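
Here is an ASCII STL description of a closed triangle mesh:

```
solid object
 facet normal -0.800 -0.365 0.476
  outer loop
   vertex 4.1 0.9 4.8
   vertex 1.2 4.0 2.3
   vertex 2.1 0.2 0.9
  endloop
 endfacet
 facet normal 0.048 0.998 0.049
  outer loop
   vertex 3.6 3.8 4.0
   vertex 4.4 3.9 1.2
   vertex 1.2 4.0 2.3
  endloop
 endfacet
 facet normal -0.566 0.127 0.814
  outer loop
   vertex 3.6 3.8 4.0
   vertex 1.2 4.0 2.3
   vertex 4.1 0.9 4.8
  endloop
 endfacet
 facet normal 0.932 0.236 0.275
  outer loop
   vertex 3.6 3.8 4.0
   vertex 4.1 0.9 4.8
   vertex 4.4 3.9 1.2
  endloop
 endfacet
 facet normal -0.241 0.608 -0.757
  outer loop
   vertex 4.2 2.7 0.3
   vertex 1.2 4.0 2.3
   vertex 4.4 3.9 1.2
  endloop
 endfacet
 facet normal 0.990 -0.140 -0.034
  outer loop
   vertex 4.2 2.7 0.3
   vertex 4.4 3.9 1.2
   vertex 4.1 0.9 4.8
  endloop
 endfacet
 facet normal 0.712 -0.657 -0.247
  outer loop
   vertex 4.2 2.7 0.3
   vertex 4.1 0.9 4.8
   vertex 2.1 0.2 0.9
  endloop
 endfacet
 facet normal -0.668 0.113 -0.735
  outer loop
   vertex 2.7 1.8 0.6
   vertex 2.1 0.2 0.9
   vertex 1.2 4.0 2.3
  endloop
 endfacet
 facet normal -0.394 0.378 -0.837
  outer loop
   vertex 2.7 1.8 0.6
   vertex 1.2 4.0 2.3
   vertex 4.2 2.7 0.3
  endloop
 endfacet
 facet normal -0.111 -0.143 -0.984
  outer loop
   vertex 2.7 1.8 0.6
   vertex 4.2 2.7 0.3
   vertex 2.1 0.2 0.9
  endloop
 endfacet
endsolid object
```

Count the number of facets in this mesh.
10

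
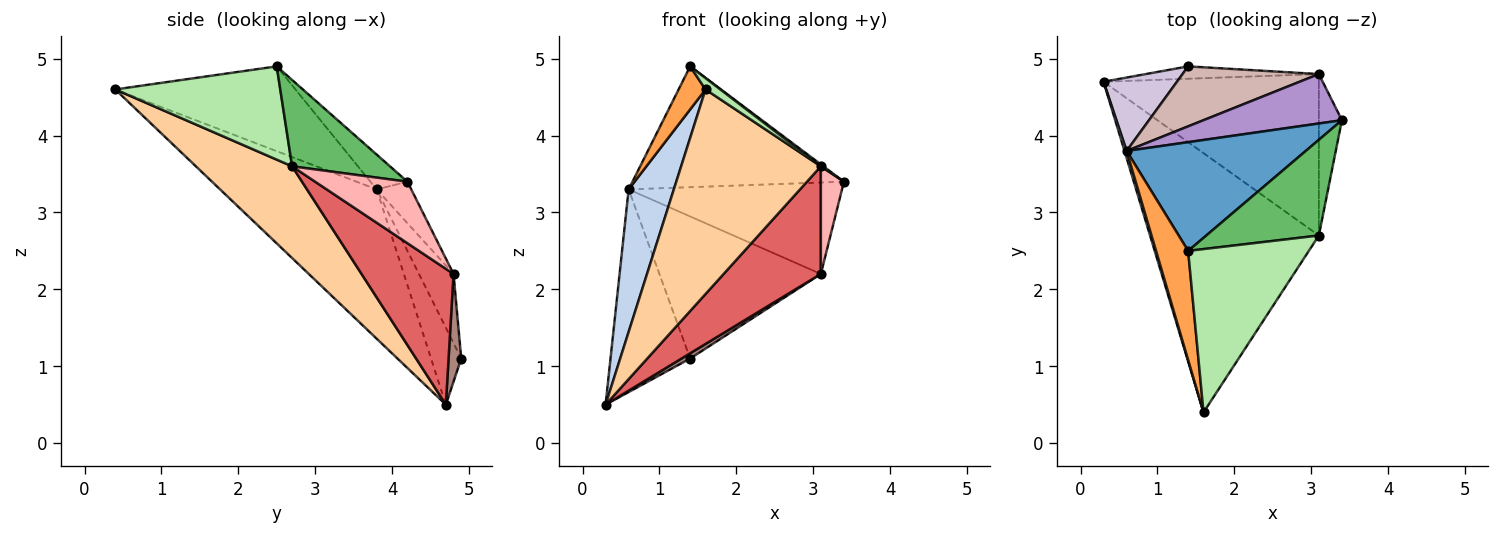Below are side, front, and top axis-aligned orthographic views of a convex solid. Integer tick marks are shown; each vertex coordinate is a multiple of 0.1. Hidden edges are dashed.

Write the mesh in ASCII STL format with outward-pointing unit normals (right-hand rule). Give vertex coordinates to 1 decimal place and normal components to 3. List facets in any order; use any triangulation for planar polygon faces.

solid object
 facet normal -0.129 0.737 0.663
  outer loop
   vertex 0.6 3.8 3.3
   vertex 1.4 2.5 4.9
   vertex 3.4 4.2 3.4
  endloop
 endfacet
 facet normal -0.961 -0.277 0.014
  outer loop
   vertex 0.6 3.8 3.3
   vertex 0.3 4.7 0.5
   vertex 1.6 0.4 4.6
  endloop
 endfacet
 facet normal -0.926 -0.138 0.351
  outer loop
   vertex 0.6 3.8 3.3
   vertex 1.6 0.4 4.6
   vertex 1.4 2.5 4.9
  endloop
 endfacet
 facet normal 0.392 -0.570 -0.722
  outer loop
   vertex 3.1 2.7 3.6
   vertex 1.6 0.4 4.6
   vertex 0.3 4.7 0.5
  endloop
 endfacet
 facet normal 0.609 -0.016 0.793
  outer loop
   vertex 3.1 2.7 3.6
   vertex 3.4 4.2 3.4
   vertex 1.4 2.5 4.9
  endloop
 endfacet
 facet normal 0.611 -0.055 0.790
  outer loop
   vertex 3.1 2.7 3.6
   vertex 1.4 2.5 4.9
   vertex 1.6 0.4 4.6
  endloop
 endfacet
 facet normal 0.465 -0.491 -0.737
  outer loop
   vertex 3.1 4.8 2.2
   vertex 3.1 2.7 3.6
   vertex 0.3 4.7 0.5
  endloop
 endfacet
 facet normal 0.912 -0.228 -0.342
  outer loop
   vertex 3.1 4.8 2.2
   vertex 3.4 4.2 3.4
   vertex 3.1 2.7 3.6
  endloop
 endfacet
 facet normal -0.141 0.871 0.471
  outer loop
   vertex 3.1 4.8 2.2
   vertex 0.6 3.8 3.3
   vertex 3.4 4.2 3.4
  endloop
 endfacet
 facet normal -0.336 0.886 0.321
  outer loop
   vertex 1.4 4.9 1.1
   vertex 0.3 4.7 0.5
   vertex 0.6 3.8 3.3
  endloop
 endfacet
 facet normal 0.497 -0.337 -0.799
  outer loop
   vertex 1.4 4.9 1.1
   vertex 3.1 4.8 2.2
   vertex 0.3 4.7 0.5
  endloop
 endfacet
 facet normal -0.194 0.904 0.381
  outer loop
   vertex 1.4 4.9 1.1
   vertex 0.6 3.8 3.3
   vertex 3.1 4.8 2.2
  endloop
 endfacet
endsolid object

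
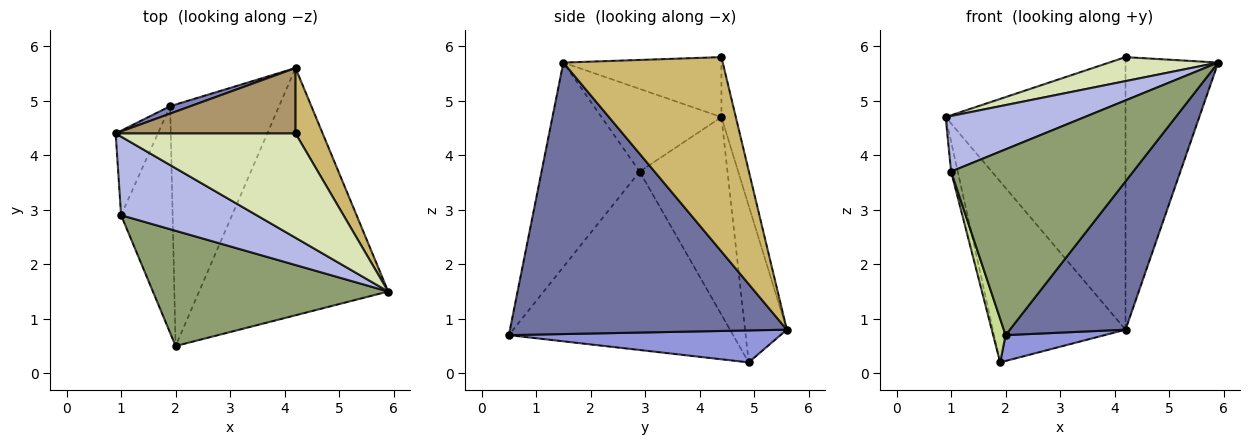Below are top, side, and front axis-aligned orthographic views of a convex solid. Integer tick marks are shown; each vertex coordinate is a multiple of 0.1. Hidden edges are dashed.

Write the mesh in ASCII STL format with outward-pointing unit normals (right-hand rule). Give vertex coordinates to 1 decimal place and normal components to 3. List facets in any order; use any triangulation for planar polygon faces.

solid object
 facet normal 0.776 -0.324 -0.541
  outer loop
   vertex 4.2 5.6 0.8
   vertex 5.9 1.5 5.7
   vertex 2.0 0.5 0.7
  endloop
 endfacet
 facet normal -0.300 0.953 0.039
  outer loop
   vertex 1.9 4.9 0.2
   vertex 0.9 4.4 4.7
   vertex 4.2 5.6 0.8
  endloop
 endfacet
 facet normal 0.280 -0.102 -0.955
  outer loop
   vertex 1.9 4.9 0.2
   vertex 4.2 5.6 0.8
   vertex 2.0 0.5 0.7
  endloop
 endfacet
 facet normal -0.446 -0.517 0.731
  outer loop
   vertex 1.0 2.9 3.7
   vertex 5.9 1.5 5.7
   vertex 0.9 4.4 4.7
  endloop
 endfacet
 facet normal -0.416 -0.773 0.479
  outer loop
   vertex 1.0 2.9 3.7
   vertex 2.0 0.5 0.7
   vertex 5.9 1.5 5.7
  endloop
 endfacet
 facet normal -0.975 0.074 -0.208
  outer loop
   vertex 1.0 2.9 3.7
   vertex 0.9 4.4 4.7
   vertex 1.9 4.9 0.2
  endloop
 endfacet
 facet normal -0.959 -0.053 -0.277
  outer loop
   vertex 1.0 2.9 3.7
   vertex 1.9 4.9 0.2
   vertex 2.0 0.5 0.7
  endloop
 endfacet
 facet normal -0.309 -0.213 0.927
  outer loop
   vertex 4.2 4.4 5.8
   vertex 0.9 4.4 4.7
   vertex 5.9 1.5 5.7
  endloop
 endfacet
 facet normal -0.078 0.969 0.233
  outer loop
   vertex 4.2 4.4 5.8
   vertex 4.2 5.6 0.8
   vertex 0.9 4.4 4.7
  endloop
 endfacet
 facet normal 0.858 0.499 0.120
  outer loop
   vertex 4.2 4.4 5.8
   vertex 5.9 1.5 5.7
   vertex 4.2 5.6 0.8
  endloop
 endfacet
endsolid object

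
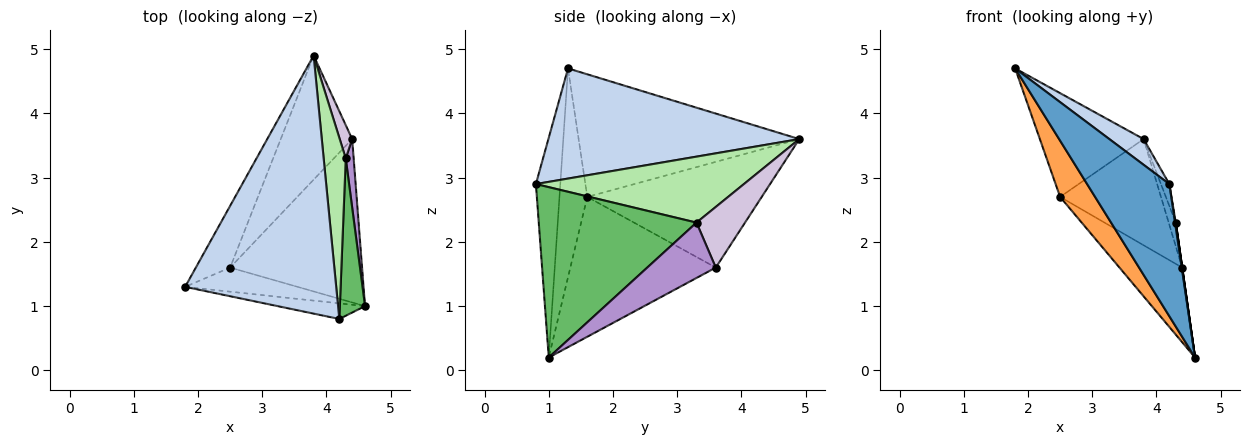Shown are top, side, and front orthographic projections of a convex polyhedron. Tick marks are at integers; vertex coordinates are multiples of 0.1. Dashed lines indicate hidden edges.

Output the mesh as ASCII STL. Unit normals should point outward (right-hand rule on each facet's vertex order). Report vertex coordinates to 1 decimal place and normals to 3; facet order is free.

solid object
 facet normal -0.283 -0.953 -0.112
  outer loop
   vertex 4.2 0.8 2.9
   vertex 1.8 1.3 4.7
   vertex 4.6 1.0 0.2
  endloop
 endfacet
 facet normal 0.587 -0.080 0.805
  outer loop
   vertex 4.2 0.8 2.9
   vertex 3.8 4.9 3.6
   vertex 1.8 1.3 4.7
  endloop
 endfacet
 facet normal -0.590 -0.742 -0.318
  outer loop
   vertex 2.5 1.6 2.7
   vertex 4.6 1.0 0.2
   vertex 1.8 1.3 4.7
  endloop
 endfacet
 facet normal -0.877 0.412 -0.245
  outer loop
   vertex 2.5 1.6 2.7
   vertex 1.8 1.3 4.7
   vertex 3.8 4.9 3.6
  endloop
 endfacet
 facet normal 0.989 -0.004 0.146
  outer loop
   vertex 4.3 3.3 2.3
   vertex 4.2 0.8 2.9
   vertex 4.6 1.0 0.2
  endloop
 endfacet
 facet normal 0.948 0.038 0.317
  outer loop
   vertex 4.3 3.3 2.3
   vertex 3.8 4.9 3.6
   vertex 4.2 0.8 2.9
  endloop
 endfacet
 facet normal -0.694 0.299 -0.655
  outer loop
   vertex 4.4 3.6 1.6
   vertex 4.6 1.0 0.2
   vertex 2.5 1.6 2.7
  endloop
 endfacet
 facet normal -0.747 0.432 -0.505
  outer loop
   vertex 4.4 3.6 1.6
   vertex 2.5 1.6 2.7
   vertex 3.8 4.9 3.6
  endloop
 endfacet
 facet normal 0.990 0.000 0.141
  outer loop
   vertex 4.4 3.6 1.6
   vertex 4.3 3.3 2.3
   vertex 4.6 1.0 0.2
  endloop
 endfacet
 facet normal 0.970 0.141 0.199
  outer loop
   vertex 4.4 3.6 1.6
   vertex 3.8 4.9 3.6
   vertex 4.3 3.3 2.3
  endloop
 endfacet
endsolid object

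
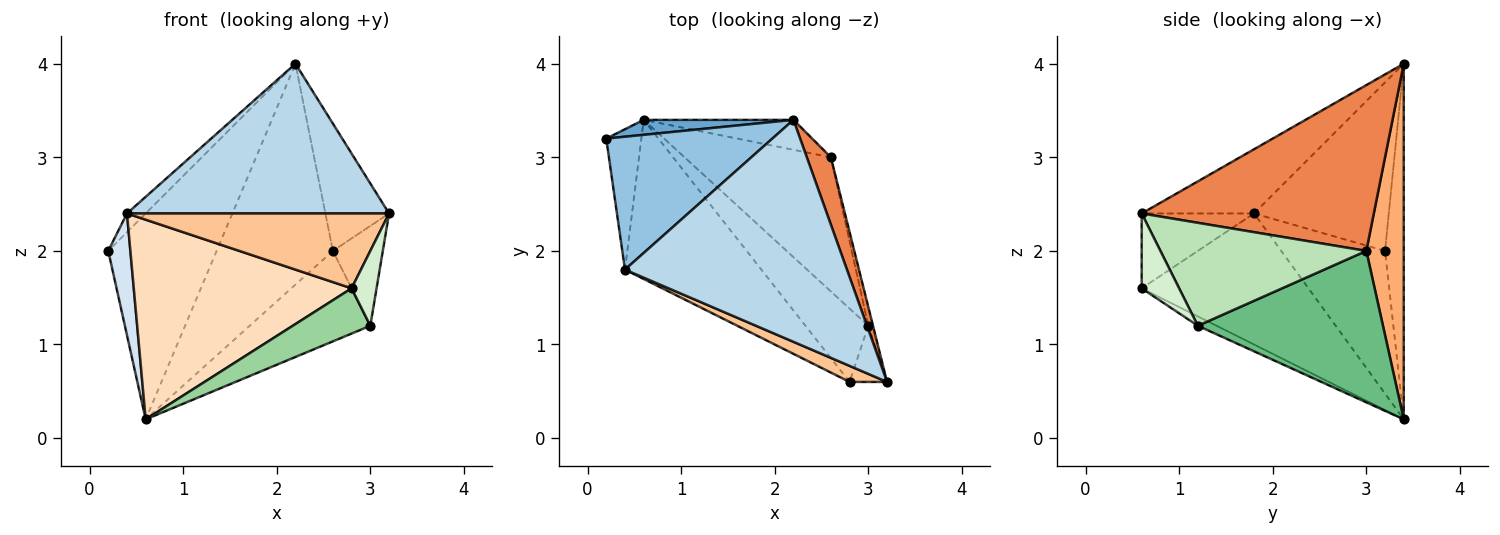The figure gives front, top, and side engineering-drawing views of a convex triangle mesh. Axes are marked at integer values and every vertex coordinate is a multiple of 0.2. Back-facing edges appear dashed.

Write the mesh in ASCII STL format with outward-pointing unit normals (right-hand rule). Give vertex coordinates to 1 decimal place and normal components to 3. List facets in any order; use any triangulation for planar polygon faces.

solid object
 facet normal -0.170 0.983 0.071
  outer loop
   vertex 0.6 3.4 0.2
   vertex 0.2 3.2 2.0
   vertex 2.2 3.4 4.0
  endloop
 endfacet
 facet normal -0.709 0.098 0.699
  outer loop
   vertex 0.4 1.8 2.4
   vertex 2.2 3.4 4.0
   vertex 0.2 3.2 2.0
  endloop
 endfacet
 facet normal -0.233 -0.544 0.806
  outer loop
   vertex 0.4 1.8 2.4
   vertex 3.2 0.6 2.4
   vertex 2.2 3.4 4.0
  endloop
 endfacet
 facet normal -0.951 -0.203 -0.234
  outer loop
   vertex 0.4 1.8 2.4
   vertex 0.2 3.2 2.0
   vertex 0.6 3.4 0.2
  endloop
 endfacet
 facet normal 0.955 0.262 0.139
  outer loop
   vertex 2.6 3.0 2.0
   vertex 2.2 3.4 4.0
   vertex 3.2 0.6 2.4
  endloop
 endfacet
 facet normal 0.304 0.944 -0.128
  outer loop
   vertex 2.6 3.0 2.0
   vertex 0.6 3.4 0.2
   vertex 2.2 3.4 4.0
  endloop
 endfacet
 facet normal -0.386 -0.902 0.193
  outer loop
   vertex 2.8 0.6 1.6
   vertex 3.2 0.6 2.4
   vertex 0.4 1.8 2.4
  endloop
 endfacet
 facet normal -0.514 -0.671 -0.535
  outer loop
   vertex 2.8 0.6 1.6
   vertex 0.4 1.8 2.4
   vertex 0.6 3.4 0.2
  endloop
 endfacet
 facet normal 0.651 0.424 -0.629
  outer loop
   vertex 3.0 1.2 1.2
   vertex 0.6 3.4 0.2
   vertex 2.6 3.0 2.0
  endloop
 endfacet
 facet normal -0.126 -0.521 -0.844
  outer loop
   vertex 3.0 1.2 1.2
   vertex 2.8 0.6 1.6
   vertex 0.6 3.4 0.2
  endloop
 endfacet
 facet normal 0.971 0.235 -0.044
  outer loop
   vertex 3.0 1.2 1.2
   vertex 2.6 3.0 2.0
   vertex 3.2 0.6 2.4
  endloop
 endfacet
 facet normal 0.768 -0.512 -0.384
  outer loop
   vertex 3.0 1.2 1.2
   vertex 3.2 0.6 2.4
   vertex 2.8 0.6 1.6
  endloop
 endfacet
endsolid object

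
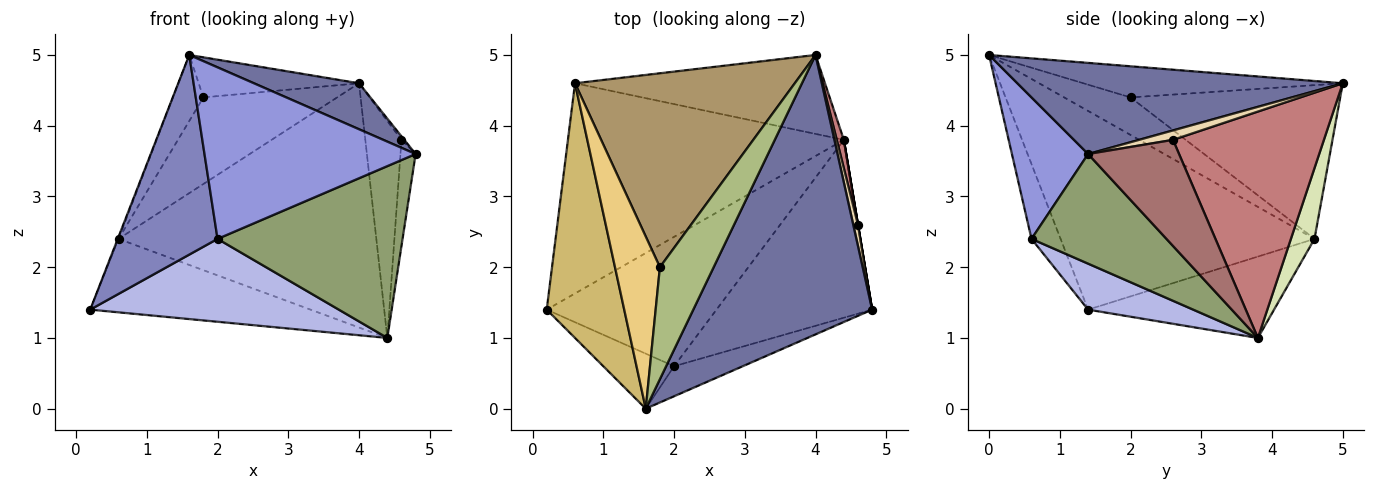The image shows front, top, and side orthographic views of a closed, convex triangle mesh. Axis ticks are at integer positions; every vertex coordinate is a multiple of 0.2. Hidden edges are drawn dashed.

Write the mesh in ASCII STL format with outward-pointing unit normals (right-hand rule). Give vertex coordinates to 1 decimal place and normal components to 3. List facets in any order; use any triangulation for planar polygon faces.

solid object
 facet normal 0.449 -0.145 0.882
  outer loop
   vertex 1.6 0.0 5.0
   vertex 4.8 1.4 3.6
   vertex 4.0 5.0 4.6
  endloop
 endfacet
 facet normal -0.270 -0.928 -0.256
  outer loop
   vertex 2.0 0.6 2.4
   vertex 1.6 0.0 5.0
   vertex 0.2 1.4 1.4
  endloop
 endfacet
 facet normal 0.335 -0.928 -0.163
  outer loop
   vertex 2.0 0.6 2.4
   vertex 4.8 1.4 3.6
   vertex 1.6 0.0 5.0
  endloop
 endfacet
 facet normal 0.222 -0.526 -0.821
  outer loop
   vertex 2.0 0.6 2.4
   vertex 0.2 1.4 1.4
   vertex 4.4 3.8 1.0
  endloop
 endfacet
 facet normal 0.452 -0.620 -0.642
  outer loop
   vertex 2.0 0.6 2.4
   vertex 4.4 3.8 1.0
   vertex 4.8 1.4 3.6
  endloop
 endfacet
 facet normal -0.479 0.296 0.827
  outer loop
   vertex 1.8 2.0 4.4
   vertex 1.6 0.0 5.0
   vertex 4.0 5.0 4.6
  endloop
 endfacet
 facet normal -0.268 0.318 -0.909
  outer loop
   vertex 0.6 4.6 2.4
   vertex 4.4 3.8 1.0
   vertex 0.2 1.4 1.4
  endloop
 endfacet
 facet normal 0.087 0.948 -0.306
  outer loop
   vertex 0.6 4.6 2.4
   vertex 4.0 5.0 4.6
   vertex 4.4 3.8 1.0
  endloop
 endfacet
 facet normal -0.538 0.343 0.770
  outer loop
   vertex 0.6 4.6 2.4
   vertex 1.8 2.0 4.4
   vertex 4.0 5.0 4.6
  endloop
 endfacet
 facet normal -0.932 0.003 0.363
  outer loop
   vertex 0.6 4.6 2.4
   vertex 0.2 1.4 1.4
   vertex 1.6 0.0 5.0
  endloop
 endfacet
 facet normal -0.615 0.282 0.736
  outer loop
   vertex 0.6 4.6 2.4
   vertex 1.6 0.0 5.0
   vertex 1.8 2.0 4.4
  endloop
 endfacet
 facet normal 0.892 0.074 0.446
  outer loop
   vertex 4.6 2.6 3.8
   vertex 4.0 5.0 4.6
   vertex 4.8 1.4 3.6
  endloop
 endfacet
 facet normal 0.986 0.164 0.000
  outer loop
   vertex 4.6 2.6 3.8
   vertex 4.8 1.4 3.6
   vertex 4.4 3.8 1.0
  endloop
 endfacet
 facet normal 0.972 0.233 0.030
  outer loop
   vertex 4.6 2.6 3.8
   vertex 4.4 3.8 1.0
   vertex 4.0 5.0 4.6
  endloop
 endfacet
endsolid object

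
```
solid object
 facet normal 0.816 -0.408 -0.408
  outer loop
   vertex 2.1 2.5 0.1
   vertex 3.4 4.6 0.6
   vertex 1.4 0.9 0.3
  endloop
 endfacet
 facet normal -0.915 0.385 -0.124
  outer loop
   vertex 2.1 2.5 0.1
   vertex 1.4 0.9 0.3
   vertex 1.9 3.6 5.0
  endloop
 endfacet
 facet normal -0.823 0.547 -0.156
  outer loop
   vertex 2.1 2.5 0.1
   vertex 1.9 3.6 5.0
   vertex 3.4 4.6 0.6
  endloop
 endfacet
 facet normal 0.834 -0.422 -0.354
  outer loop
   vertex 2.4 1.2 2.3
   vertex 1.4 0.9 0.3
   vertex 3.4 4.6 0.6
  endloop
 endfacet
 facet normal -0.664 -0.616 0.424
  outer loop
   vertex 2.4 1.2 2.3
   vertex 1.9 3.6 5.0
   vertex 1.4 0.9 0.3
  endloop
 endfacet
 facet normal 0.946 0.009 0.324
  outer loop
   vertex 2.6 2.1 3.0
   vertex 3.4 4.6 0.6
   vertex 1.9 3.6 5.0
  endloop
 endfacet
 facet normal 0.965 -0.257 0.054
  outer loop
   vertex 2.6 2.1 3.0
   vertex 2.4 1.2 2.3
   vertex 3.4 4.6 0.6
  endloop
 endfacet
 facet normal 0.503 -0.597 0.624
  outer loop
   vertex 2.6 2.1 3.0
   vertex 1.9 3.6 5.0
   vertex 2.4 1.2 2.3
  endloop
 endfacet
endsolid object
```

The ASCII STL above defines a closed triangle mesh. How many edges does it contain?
12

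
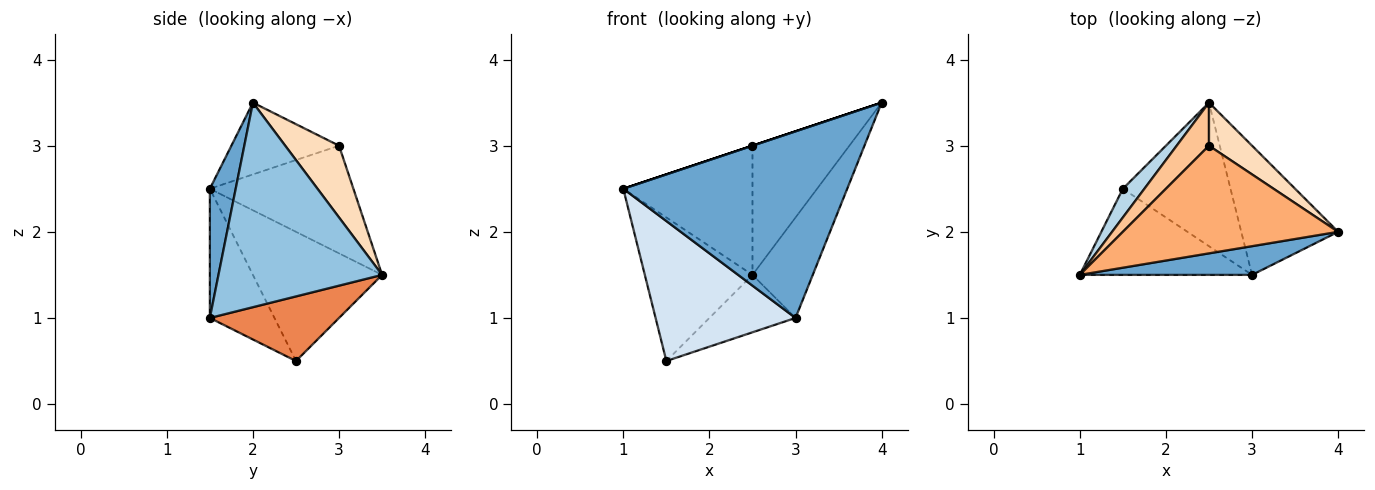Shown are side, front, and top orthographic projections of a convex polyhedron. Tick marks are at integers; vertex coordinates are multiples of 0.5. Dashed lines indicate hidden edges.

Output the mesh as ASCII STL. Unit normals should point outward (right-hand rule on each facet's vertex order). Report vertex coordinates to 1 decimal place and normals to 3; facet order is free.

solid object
 facet normal 0.113 -0.982 0.151
  outer loop
   vertex 3.0 1.5 1.0
   vertex 4.0 2.0 3.5
   vertex 1.0 1.5 2.5
  endloop
 endfacet
 facet normal 0.857 0.316 -0.406
  outer loop
   vertex 3.0 1.5 1.0
   vertex 2.5 3.5 1.5
   vertex 4.0 2.0 3.5
  endloop
 endfacet
 facet normal -0.762 0.635 0.127
  outer loop
   vertex 1.5 2.5 0.5
   vertex 1.0 1.5 2.5
   vertex 2.5 3.5 1.5
  endloop
 endfacet
 facet normal -0.366 -0.793 -0.488
  outer loop
   vertex 1.5 2.5 0.5
   vertex 3.0 1.5 1.0
   vertex 1.0 1.5 2.5
  endloop
 endfacet
 facet normal 0.487 0.324 -0.811
  outer loop
   vertex 1.5 2.5 0.5
   vertex 2.5 3.5 1.5
   vertex 3.0 1.5 1.0
  endloop
 endfacet
 facet normal -0.316 0.000 0.949
  outer loop
   vertex 2.5 3.0 3.0
   vertex 1.0 1.5 2.5
   vertex 4.0 2.0 3.5
  endloop
 endfacet
 facet normal -0.725 0.653 0.218
  outer loop
   vertex 2.5 3.0 3.0
   vertex 2.5 3.5 1.5
   vertex 1.0 1.5 2.5
  endloop
 endfacet
 facet normal 0.466 0.839 0.280
  outer loop
   vertex 2.5 3.0 3.0
   vertex 4.0 2.0 3.5
   vertex 2.5 3.5 1.5
  endloop
 endfacet
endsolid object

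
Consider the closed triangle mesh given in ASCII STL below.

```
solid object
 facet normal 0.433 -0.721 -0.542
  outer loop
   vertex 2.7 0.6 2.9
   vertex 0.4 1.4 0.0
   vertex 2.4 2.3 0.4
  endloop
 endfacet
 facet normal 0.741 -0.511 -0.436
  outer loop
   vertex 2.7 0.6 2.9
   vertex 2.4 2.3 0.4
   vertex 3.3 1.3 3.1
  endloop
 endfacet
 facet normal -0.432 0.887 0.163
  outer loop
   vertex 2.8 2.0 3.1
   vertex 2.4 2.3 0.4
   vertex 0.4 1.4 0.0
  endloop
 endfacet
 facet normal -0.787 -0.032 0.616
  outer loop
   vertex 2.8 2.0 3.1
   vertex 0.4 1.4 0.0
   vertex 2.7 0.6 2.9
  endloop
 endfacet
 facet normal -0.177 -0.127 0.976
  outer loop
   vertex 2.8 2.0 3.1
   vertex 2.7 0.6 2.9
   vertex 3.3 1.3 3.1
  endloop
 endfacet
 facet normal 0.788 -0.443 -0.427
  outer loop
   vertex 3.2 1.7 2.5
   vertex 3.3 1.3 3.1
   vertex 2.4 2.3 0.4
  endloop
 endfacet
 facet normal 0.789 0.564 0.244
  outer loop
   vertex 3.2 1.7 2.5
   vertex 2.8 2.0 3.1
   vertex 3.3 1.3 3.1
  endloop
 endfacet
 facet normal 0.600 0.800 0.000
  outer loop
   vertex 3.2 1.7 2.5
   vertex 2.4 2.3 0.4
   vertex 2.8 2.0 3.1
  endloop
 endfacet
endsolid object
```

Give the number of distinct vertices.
6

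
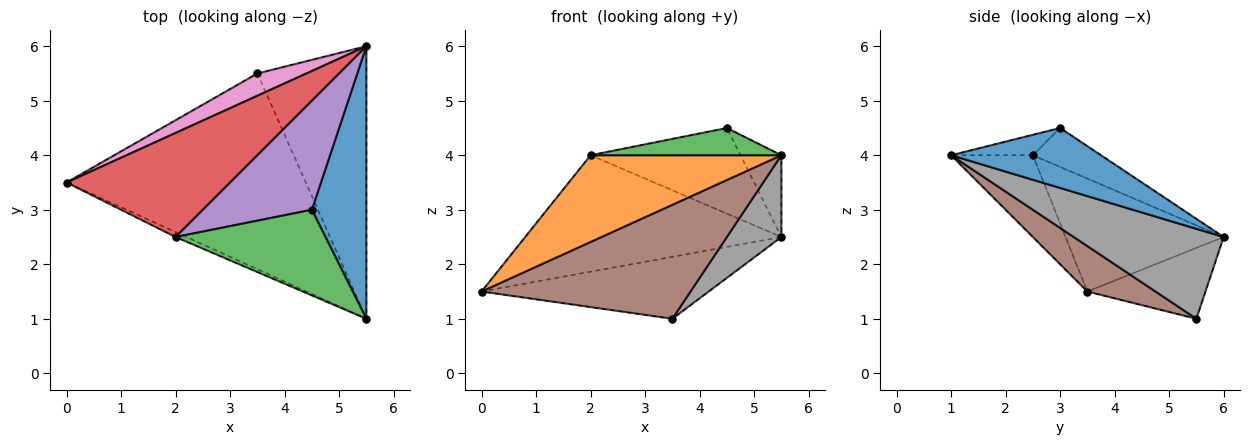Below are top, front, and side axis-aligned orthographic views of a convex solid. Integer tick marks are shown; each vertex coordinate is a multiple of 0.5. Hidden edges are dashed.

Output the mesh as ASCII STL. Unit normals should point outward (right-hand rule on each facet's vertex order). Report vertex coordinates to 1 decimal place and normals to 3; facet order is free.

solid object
 facet normal 0.725 0.198 0.659
  outer loop
   vertex 4.5 3.0 4.5
   vertex 5.5 1.0 4.0
   vertex 5.5 6.0 2.5
  endloop
 endfacet
 facet normal -0.393 -0.918 -0.052
  outer loop
   vertex 2.0 2.5 4.0
   vertex 0.0 3.5 1.5
   vertex 5.5 1.0 4.0
  endloop
 endfacet
 facet normal -0.129 -0.301 0.945
  outer loop
   vertex 2.0 2.5 4.0
   vertex 5.5 1.0 4.0
   vertex 4.5 3.0 4.5
  endloop
 endfacet
 facet normal -0.418 0.677 0.605
  outer loop
   vertex 2.0 2.5 4.0
   vertex 5.5 6.0 2.5
   vertex 0.0 3.5 1.5
  endloop
 endfacet
 facet normal -0.270 0.595 0.757
  outer loop
   vertex 2.0 2.5 4.0
   vertex 4.5 3.0 4.5
   vertex 5.5 6.0 2.5
  endloop
 endfacet
 facet normal 0.162 -0.497 -0.853
  outer loop
   vertex 3.5 5.5 1.0
   vertex 5.5 1.0 4.0
   vertex 0.0 3.5 1.5
  endloop
 endfacet
 facet normal -0.439 0.845 0.304
  outer loop
   vertex 3.5 5.5 1.0
   vertex 0.0 3.5 1.5
   vertex 5.5 6.0 2.5
  endloop
 endfacet
 facet normal 0.620 -0.225 -0.752
  outer loop
   vertex 3.5 5.5 1.0
   vertex 5.5 6.0 2.5
   vertex 5.5 1.0 4.0
  endloop
 endfacet
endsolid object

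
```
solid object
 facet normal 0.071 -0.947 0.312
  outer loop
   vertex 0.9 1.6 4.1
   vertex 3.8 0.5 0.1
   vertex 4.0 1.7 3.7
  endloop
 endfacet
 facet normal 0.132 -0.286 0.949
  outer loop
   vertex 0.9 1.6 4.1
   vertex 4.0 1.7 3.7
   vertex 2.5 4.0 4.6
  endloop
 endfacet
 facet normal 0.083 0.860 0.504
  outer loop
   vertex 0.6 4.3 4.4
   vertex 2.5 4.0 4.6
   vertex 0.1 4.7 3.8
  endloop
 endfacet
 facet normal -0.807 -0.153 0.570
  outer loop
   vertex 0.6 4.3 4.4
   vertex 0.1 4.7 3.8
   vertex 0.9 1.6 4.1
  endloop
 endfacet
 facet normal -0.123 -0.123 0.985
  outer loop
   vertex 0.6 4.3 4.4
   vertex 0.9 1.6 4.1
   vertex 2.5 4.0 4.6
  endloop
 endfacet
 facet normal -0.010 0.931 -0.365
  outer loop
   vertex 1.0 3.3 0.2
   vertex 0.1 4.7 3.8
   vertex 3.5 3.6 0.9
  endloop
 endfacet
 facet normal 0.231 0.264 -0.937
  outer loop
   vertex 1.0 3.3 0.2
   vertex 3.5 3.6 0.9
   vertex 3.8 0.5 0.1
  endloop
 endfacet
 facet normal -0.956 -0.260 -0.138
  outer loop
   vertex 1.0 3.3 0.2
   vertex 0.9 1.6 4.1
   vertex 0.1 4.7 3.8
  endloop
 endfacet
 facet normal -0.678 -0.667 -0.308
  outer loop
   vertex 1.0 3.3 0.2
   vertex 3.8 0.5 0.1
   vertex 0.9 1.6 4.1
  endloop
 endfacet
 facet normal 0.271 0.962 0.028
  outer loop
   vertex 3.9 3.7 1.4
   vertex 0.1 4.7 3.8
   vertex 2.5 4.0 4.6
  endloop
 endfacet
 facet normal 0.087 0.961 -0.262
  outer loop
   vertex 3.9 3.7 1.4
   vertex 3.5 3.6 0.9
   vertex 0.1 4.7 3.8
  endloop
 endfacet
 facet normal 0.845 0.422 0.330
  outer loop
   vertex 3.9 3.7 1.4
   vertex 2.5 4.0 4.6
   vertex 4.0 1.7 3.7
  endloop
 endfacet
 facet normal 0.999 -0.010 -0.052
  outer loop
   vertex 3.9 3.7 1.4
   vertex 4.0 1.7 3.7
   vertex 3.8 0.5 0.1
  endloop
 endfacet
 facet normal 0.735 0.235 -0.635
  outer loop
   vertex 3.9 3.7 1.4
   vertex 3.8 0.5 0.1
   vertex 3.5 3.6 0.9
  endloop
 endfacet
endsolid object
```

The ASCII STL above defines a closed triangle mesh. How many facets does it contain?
14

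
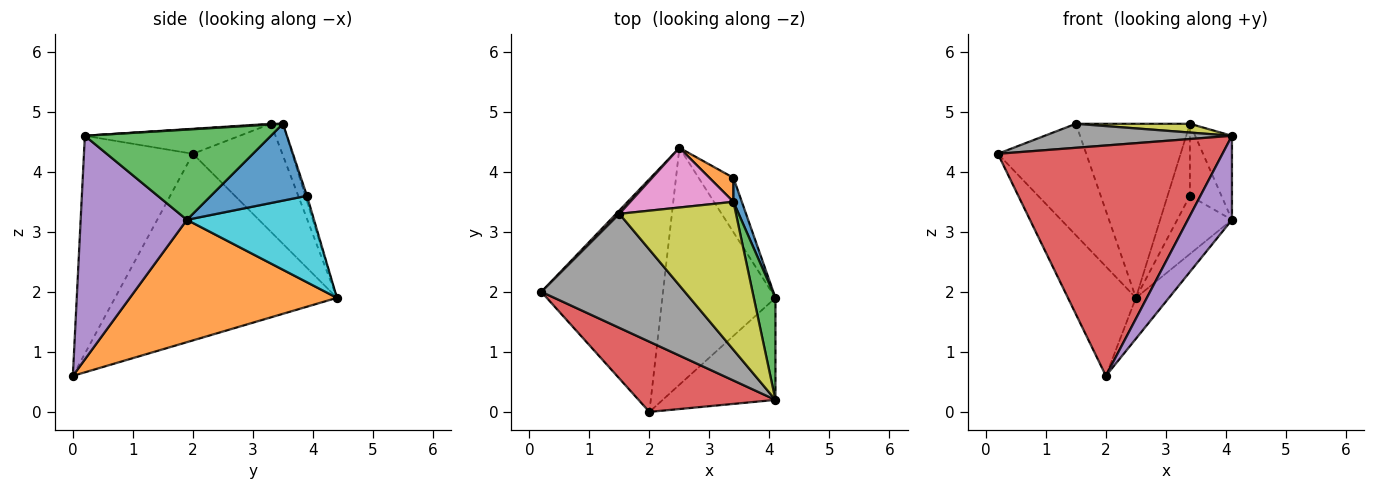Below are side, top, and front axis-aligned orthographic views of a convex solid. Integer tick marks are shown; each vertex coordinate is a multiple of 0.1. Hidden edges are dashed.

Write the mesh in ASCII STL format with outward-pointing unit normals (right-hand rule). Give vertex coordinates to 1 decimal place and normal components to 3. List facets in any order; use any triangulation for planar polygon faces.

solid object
 facet normal -0.811 0.249 -0.529
  outer loop
   vertex 2.0 0.0 0.6
   vertex 0.2 2.0 4.3
   vertex 2.5 4.4 1.9
  endloop
 endfacet
 facet normal 0.729 0.116 -0.674
  outer loop
   vertex 2.0 0.0 0.6
   vertex 2.5 4.4 1.9
   vertex 4.1 1.9 3.2
  endloop
 endfacet
 facet normal 0.955 0.189 0.229
  outer loop
   vertex 4.1 0.2 4.6
   vertex 4.1 1.9 3.2
   vertex 3.4 3.5 4.8
  endloop
 endfacet
 facet normal -0.421 -0.868 0.264
  outer loop
   vertex 4.1 0.2 4.6
   vertex 0.2 2.0 4.3
   vertex 2.0 0.0 0.6
  endloop
 endfacet
 facet normal 0.837 -0.348 -0.422
  outer loop
   vertex 4.1 0.2 4.6
   vertex 2.0 0.0 0.6
   vertex 4.1 1.9 3.2
  endloop
 endfacet
 facet normal -0.711 0.703 0.021
  outer loop
   vertex 1.5 3.3 4.8
   vertex 2.5 4.4 1.9
   vertex 0.2 2.0 4.3
  endloop
 endfacet
 facet normal -0.099 0.941 0.323
  outer loop
   vertex 1.5 3.3 4.8
   vertex 3.4 3.5 4.8
   vertex 2.5 4.4 1.9
  endloop
 endfacet
 facet normal -0.168 -0.203 0.965
  outer loop
   vertex 1.5 3.3 4.8
   vertex 0.2 2.0 4.3
   vertex 4.1 0.2 4.6
  endloop
 endfacet
 facet normal 0.006 -0.059 0.998
  outer loop
   vertex 1.5 3.3 4.8
   vertex 4.1 0.2 4.6
   vertex 3.4 3.5 4.8
  endloop
 endfacet
 facet normal 0.861 0.371 -0.347
  outer loop
   vertex 3.4 3.9 3.6
   vertex 4.1 1.9 3.2
   vertex 2.5 4.4 1.9
  endloop
 endfacet
 facet normal 0.945 0.310 0.103
  outer loop
   vertex 3.4 3.9 3.6
   vertex 3.4 3.5 4.8
   vertex 4.1 1.9 3.2
  endloop
 endfacet
 facet normal -0.070 0.946 0.315
  outer loop
   vertex 3.4 3.9 3.6
   vertex 2.5 4.4 1.9
   vertex 3.4 3.5 4.8
  endloop
 endfacet
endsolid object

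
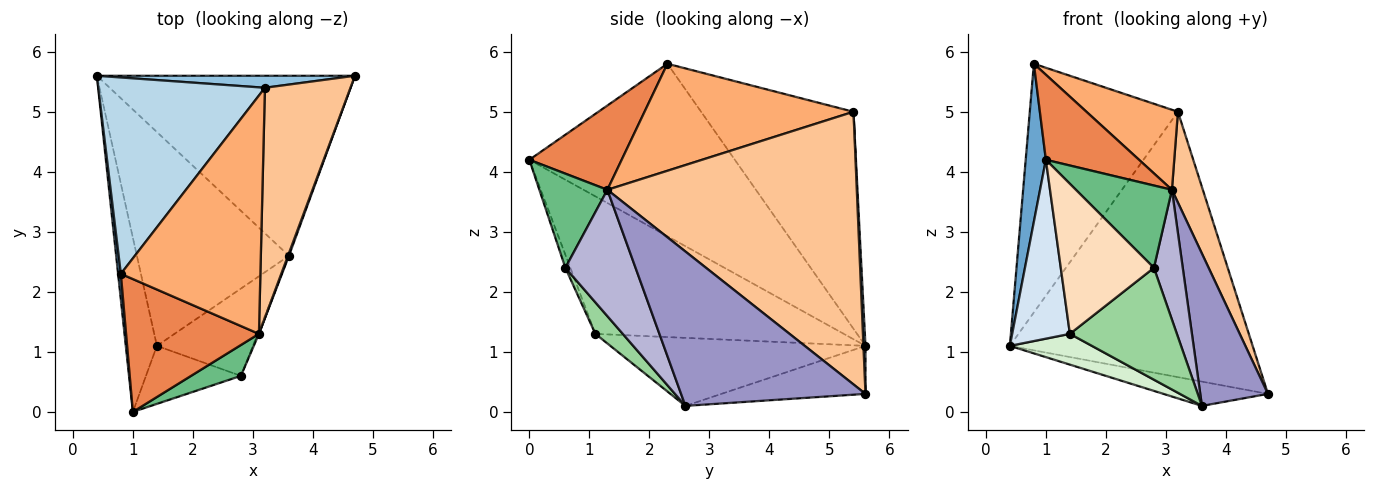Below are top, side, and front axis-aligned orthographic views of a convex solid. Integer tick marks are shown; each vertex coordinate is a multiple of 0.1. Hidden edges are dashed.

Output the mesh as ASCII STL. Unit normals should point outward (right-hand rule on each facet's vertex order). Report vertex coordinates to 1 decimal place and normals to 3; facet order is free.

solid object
 facet normal -0.995 -0.098 0.016
  outer loop
   vertex 0.8 2.3 5.8
   vertex 0.4 5.6 1.1
   vertex 1.0 0.0 4.2
  endloop
 endfacet
 facet normal 0.008 0.999 0.045
  outer loop
   vertex 3.2 5.4 5.0
   vertex 4.7 5.6 0.3
   vertex 0.4 5.6 1.1
  endloop
 endfacet
 facet normal -0.628 0.611 0.482
  outer loop
   vertex 3.2 5.4 5.0
   vertex 0.4 5.6 1.1
   vertex 0.8 2.3 5.8
  endloop
 endfacet
 facet normal -0.951 -0.221 -0.215
  outer loop
   vertex 1.4 1.1 1.3
   vertex 1.0 0.0 4.2
   vertex 0.4 5.6 1.1
  endloop
 endfacet
 facet normal 0.471 -0.476 0.743
  outer loop
   vertex 3.1 1.3 3.7
   vertex 0.8 2.3 5.8
   vertex 1.0 0.0 4.2
  endloop
 endfacet
 facet normal 0.588 -0.257 0.767
  outer loop
   vertex 3.1 1.3 3.7
   vertex 3.2 5.4 5.0
   vertex 0.8 2.3 5.8
  endloop
 endfacet
 facet normal 0.948 -0.117 0.297
  outer loop
   vertex 3.1 1.3 3.7
   vertex 4.7 5.6 0.3
   vertex 3.2 5.4 5.0
  endloop
 endfacet
 facet normal -0.050 -0.932 -0.360
  outer loop
   vertex 2.8 0.6 2.4
   vertex 1.0 0.0 4.2
   vertex 1.4 1.1 1.3
  endloop
 endfacet
 facet normal 0.553 -0.780 0.293
  outer loop
   vertex 2.8 0.6 2.4
   vertex 3.1 1.3 3.7
   vertex 1.0 0.0 4.2
  endloop
 endfacet
 facet normal 0.198 -0.773 -0.603
  outer loop
   vertex 3.6 2.6 0.1
   vertex 2.8 0.6 2.4
   vertex 1.4 1.1 1.3
  endloop
 endfacet
 facet normal -0.181 0.131 -0.975
  outer loop
   vertex 3.6 2.6 0.1
   vertex 0.4 5.6 1.1
   vertex 4.7 5.6 0.3
  endloop
 endfacet
 facet normal -0.405 -0.130 -0.905
  outer loop
   vertex 3.6 2.6 0.1
   vertex 1.4 1.1 1.3
   vertex 0.4 5.6 1.1
  endloop
 endfacet
 facet normal 0.939 -0.345 0.006
  outer loop
   vertex 3.6 2.6 0.1
   vertex 4.7 5.6 0.3
   vertex 3.1 1.3 3.7
  endloop
 endfacet
 facet normal 0.925 -0.380 -0.009
  outer loop
   vertex 3.6 2.6 0.1
   vertex 3.1 1.3 3.7
   vertex 2.8 0.6 2.4
  endloop
 endfacet
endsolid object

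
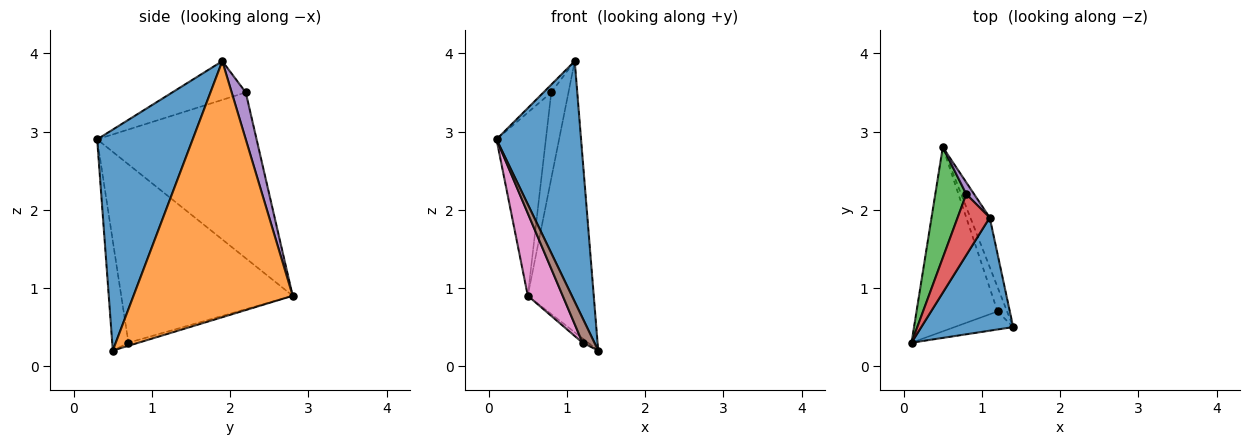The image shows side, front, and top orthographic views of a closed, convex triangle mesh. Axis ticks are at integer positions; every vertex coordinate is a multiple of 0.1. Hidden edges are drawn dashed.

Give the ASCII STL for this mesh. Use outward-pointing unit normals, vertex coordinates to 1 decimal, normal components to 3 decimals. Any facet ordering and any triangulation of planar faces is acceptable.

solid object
 facet normal 0.715 -0.633 0.297
  outer loop
   vertex 1.1 1.9 3.9
   vertex 0.1 0.3 2.9
   vertex 1.4 0.5 0.2
  endloop
 endfacet
 facet normal 0.922 0.382 -0.070
  outer loop
   vertex 1.1 1.9 3.9
   vertex 1.4 0.5 0.2
   vertex 0.5 2.8 0.9
  endloop
 endfacet
 facet normal -0.940 0.291 0.176
  outer loop
   vertex 0.8 2.2 3.5
   vertex 0.5 2.8 0.9
   vertex 0.1 0.3 2.9
  endloop
 endfacet
 facet normal -0.767 0.082 0.636
  outer loop
   vertex 0.8 2.2 3.5
   vertex 0.1 0.3 2.9
   vertex 1.1 1.9 3.9
  endloop
 endfacet
 facet normal 0.630 0.770 0.105
  outer loop
   vertex 0.8 2.2 3.5
   vertex 1.1 1.9 3.9
   vertex 0.5 2.8 0.9
  endloop
 endfacet
 facet normal -0.741 -0.542 -0.397
  outer loop
   vertex 1.2 0.7 0.3
   vertex 1.4 0.5 0.2
   vertex 0.1 0.3 2.9
  endloop
 endfacet
 facet normal -0.895 -0.182 -0.407
  outer loop
   vertex 1.2 0.7 0.3
   vertex 0.1 0.3 2.9
   vertex 0.5 2.8 0.9
  endloop
 endfacet
 facet normal -0.302 0.168 -0.939
  outer loop
   vertex 1.2 0.7 0.3
   vertex 0.5 2.8 0.9
   vertex 1.4 0.5 0.2
  endloop
 endfacet
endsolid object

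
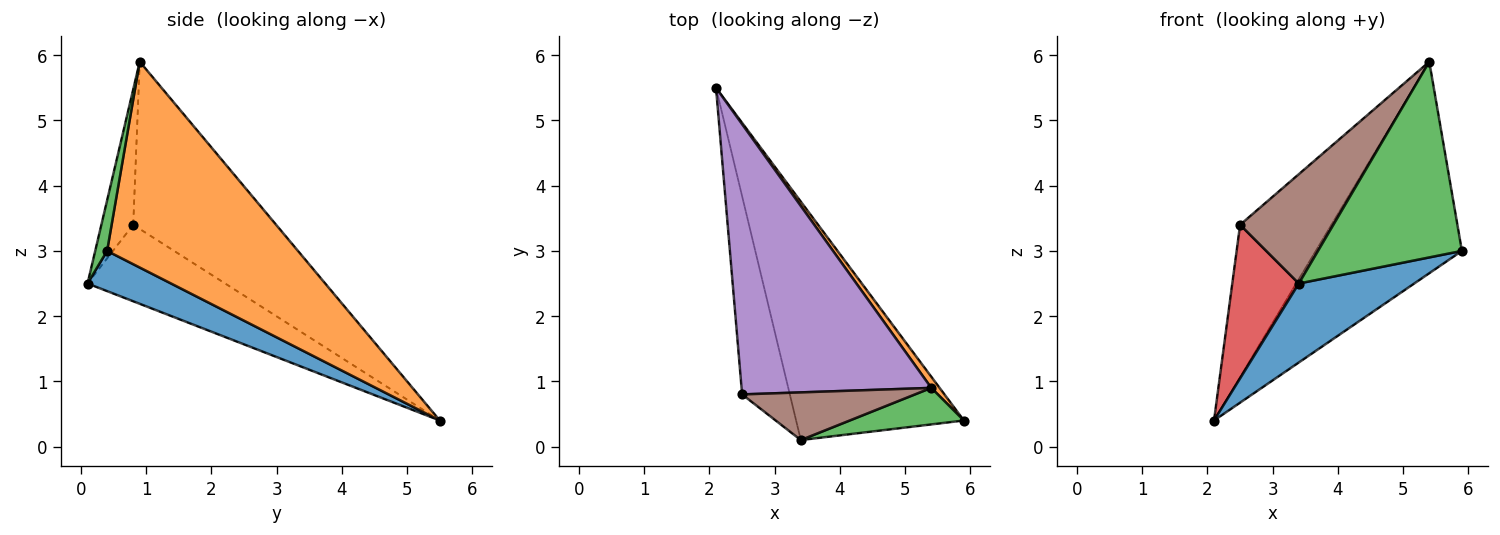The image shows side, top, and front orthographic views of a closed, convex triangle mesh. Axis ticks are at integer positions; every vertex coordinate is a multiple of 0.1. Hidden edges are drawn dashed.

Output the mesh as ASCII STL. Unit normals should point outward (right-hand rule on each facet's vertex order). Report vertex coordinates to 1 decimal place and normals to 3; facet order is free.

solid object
 facet normal 0.222 -0.307 -0.926
  outer loop
   vertex 3.4 0.1 2.5
   vertex 2.1 5.5 0.4
   vertex 5.9 0.4 3.0
  endloop
 endfacet
 facet normal 0.794 0.608 0.032
  outer loop
   vertex 5.4 0.9 5.9
   vertex 5.9 0.4 3.0
   vertex 2.1 5.5 0.4
  endloop
 endfacet
 facet normal 0.081 -0.980 0.183
  outer loop
   vertex 5.4 0.9 5.9
   vertex 3.4 0.1 2.5
   vertex 5.9 0.4 3.0
  endloop
 endfacet
 facet normal -0.785 -0.379 -0.490
  outer loop
   vertex 2.5 0.8 3.4
   vertex 2.1 5.5 0.4
   vertex 3.4 0.1 2.5
  endloop
 endfacet
 facet normal -0.609 0.389 0.691
  outer loop
   vertex 2.5 0.8 3.4
   vertex 5.4 0.9 5.9
   vertex 2.1 5.5 0.4
  endloop
 endfacet
 facet normal -0.299 -0.875 0.382
  outer loop
   vertex 2.5 0.8 3.4
   vertex 3.4 0.1 2.5
   vertex 5.4 0.9 5.9
  endloop
 endfacet
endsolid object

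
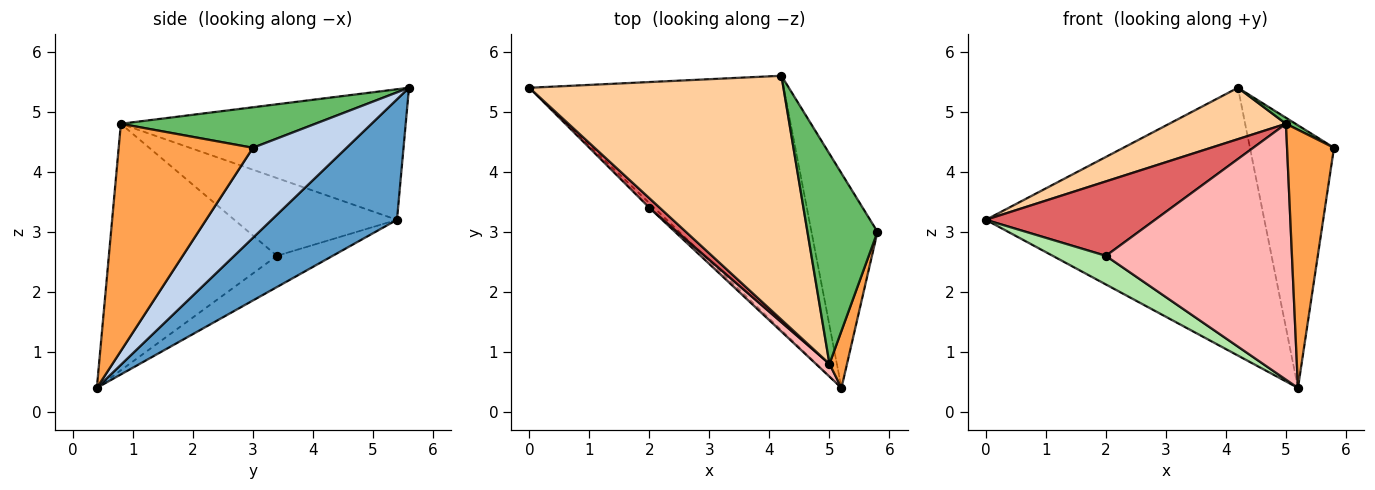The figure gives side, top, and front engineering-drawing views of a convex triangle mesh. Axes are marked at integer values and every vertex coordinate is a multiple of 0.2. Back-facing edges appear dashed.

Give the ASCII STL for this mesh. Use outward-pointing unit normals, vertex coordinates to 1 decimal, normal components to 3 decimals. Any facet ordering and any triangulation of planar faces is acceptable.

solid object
 facet normal 0.310 0.689 -0.655
  outer loop
   vertex 4.2 5.6 5.4
   vertex 5.2 0.4 0.4
   vertex 0.0 5.4 3.2
  endloop
 endfacet
 facet normal 0.653 0.586 -0.479
  outer loop
   vertex 4.2 5.6 5.4
   vertex 5.8 3.0 4.4
   vertex 5.2 0.4 0.4
  endloop
 endfacet
 facet normal 0.941 -0.329 0.073
  outer loop
   vertex 5.0 0.8 4.8
   vertex 5.2 0.4 0.4
   vertex 5.8 3.0 4.4
  endloop
 endfacet
 facet normal -0.449 -0.184 0.874
  outer loop
   vertex 5.0 0.8 4.8
   vertex 4.2 5.6 5.4
   vertex 0.0 5.4 3.2
  endloop
 endfacet
 facet normal 0.501 -0.025 0.865
  outer loop
   vertex 5.0 0.8 4.8
   vertex 5.8 3.0 4.4
   vertex 4.2 5.6 5.4
  endloop
 endfacet
 facet normal -0.719 -0.686 -0.111
  outer loop
   vertex 2.0 3.4 2.6
   vertex 0.0 5.4 3.2
   vertex 5.2 0.4 0.4
  endloop
 endfacet
 facet normal -0.690 -0.718 0.093
  outer loop
   vertex 2.0 3.4 2.6
   vertex 5.0 0.8 4.8
   vertex 0.0 5.4 3.2
  endloop
 endfacet
 facet normal -0.670 -0.742 0.037
  outer loop
   vertex 2.0 3.4 2.6
   vertex 5.2 0.4 0.4
   vertex 5.0 0.8 4.8
  endloop
 endfacet
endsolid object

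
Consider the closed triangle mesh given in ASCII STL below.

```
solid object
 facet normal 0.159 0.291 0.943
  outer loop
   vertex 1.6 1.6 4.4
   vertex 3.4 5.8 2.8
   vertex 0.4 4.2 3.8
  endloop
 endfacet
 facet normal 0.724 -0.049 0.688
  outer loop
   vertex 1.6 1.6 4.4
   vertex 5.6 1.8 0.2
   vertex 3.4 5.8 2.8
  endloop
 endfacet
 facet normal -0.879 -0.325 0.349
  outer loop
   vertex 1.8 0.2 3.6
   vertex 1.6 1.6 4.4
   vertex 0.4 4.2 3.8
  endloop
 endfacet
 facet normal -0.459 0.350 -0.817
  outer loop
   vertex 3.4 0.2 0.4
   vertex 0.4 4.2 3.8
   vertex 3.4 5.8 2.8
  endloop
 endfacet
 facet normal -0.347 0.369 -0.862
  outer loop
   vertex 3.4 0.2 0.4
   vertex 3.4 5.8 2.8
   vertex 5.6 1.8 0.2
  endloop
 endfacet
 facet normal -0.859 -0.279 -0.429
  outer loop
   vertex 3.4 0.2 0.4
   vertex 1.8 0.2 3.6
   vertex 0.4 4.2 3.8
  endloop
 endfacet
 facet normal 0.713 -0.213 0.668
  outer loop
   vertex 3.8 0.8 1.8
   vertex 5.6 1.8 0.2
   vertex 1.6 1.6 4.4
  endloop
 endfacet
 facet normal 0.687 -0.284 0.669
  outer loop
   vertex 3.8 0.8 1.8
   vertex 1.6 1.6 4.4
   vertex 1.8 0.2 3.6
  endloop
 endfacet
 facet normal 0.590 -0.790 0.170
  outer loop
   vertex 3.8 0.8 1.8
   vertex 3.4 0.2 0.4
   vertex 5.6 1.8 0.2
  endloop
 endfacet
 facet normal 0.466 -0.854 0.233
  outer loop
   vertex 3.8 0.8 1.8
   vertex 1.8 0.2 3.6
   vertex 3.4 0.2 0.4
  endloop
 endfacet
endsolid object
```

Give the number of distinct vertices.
7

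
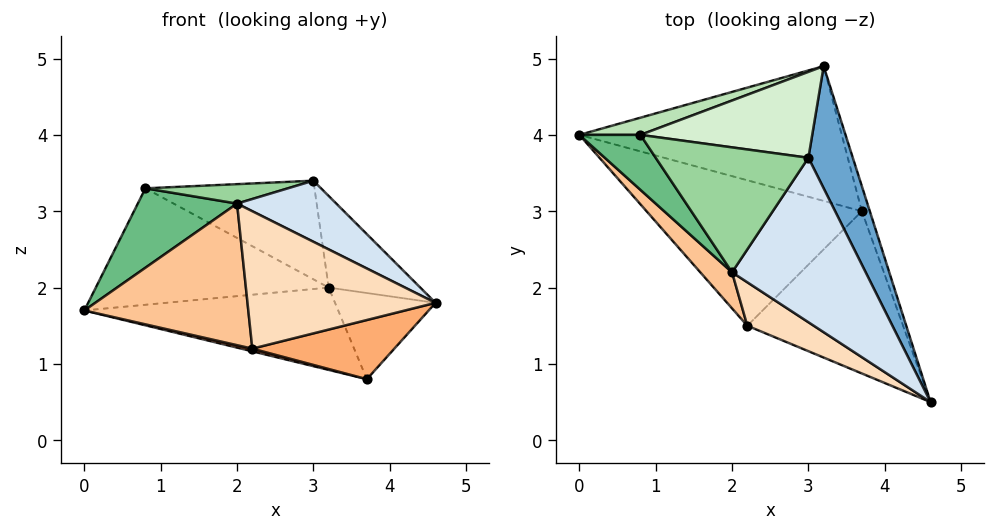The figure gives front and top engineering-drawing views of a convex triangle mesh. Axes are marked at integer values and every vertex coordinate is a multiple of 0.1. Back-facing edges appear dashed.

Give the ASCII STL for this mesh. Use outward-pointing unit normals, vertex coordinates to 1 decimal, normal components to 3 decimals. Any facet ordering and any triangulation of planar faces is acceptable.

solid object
 facet normal 0.894 0.268 0.358
  outer loop
   vertex 3.0 3.7 3.4
   vertex 4.6 0.5 1.8
   vertex 3.2 4.9 2.0
  endloop
 endfacet
 facet normal -0.066 0.520 -0.851
  outer loop
   vertex 3.7 3.0 0.8
   vertex 0.0 4.0 1.7
   vertex 3.2 4.9 2.0
  endloop
 endfacet
 facet normal 0.948 0.306 -0.089
  outer loop
   vertex 3.7 3.0 0.8
   vertex 3.2 4.9 2.0
   vertex 4.6 0.5 1.8
  endloop
 endfacet
 facet normal 0.234 -0.338 0.911
  outer loop
   vertex 2.0 2.2 3.1
   vertex 4.6 0.5 1.8
   vertex 3.0 3.7 3.4
  endloop
 endfacet
 facet normal -0.241 -0.018 -0.970
  outer loop
   vertex 2.2 1.5 1.2
   vertex 0.0 4.0 1.7
   vertex 3.7 3.0 0.8
  endloop
 endfacet
 facet normal 0.092 -0.341 -0.936
  outer loop
   vertex 2.2 1.5 1.2
   vertex 3.7 3.0 0.8
   vertex 4.6 0.5 1.8
  endloop
 endfacet
 facet normal -0.722 -0.670 0.171
  outer loop
   vertex 2.2 1.5 1.2
   vertex 2.0 2.2 3.1
   vertex 0.0 4.0 1.7
  endloop
 endfacet
 facet normal -0.427 -0.862 0.273
  outer loop
   vertex 2.2 1.5 1.2
   vertex 4.6 0.5 1.8
   vertex 2.0 2.2 3.1
  endloop
 endfacet
 facet normal -0.751 -0.543 0.376
  outer loop
   vertex 0.8 4.0 3.3
   vertex 0.0 4.0 1.7
   vertex 2.0 2.2 3.1
  endloop
 endfacet
 facet normal -0.066 -0.153 0.986
  outer loop
   vertex 0.8 4.0 3.3
   vertex 2.0 2.2 3.1
   vertex 3.0 3.7 3.4
  endloop
 endfacet
 facet normal -0.280 0.950 0.140
  outer loop
   vertex 0.8 4.0 3.3
   vertex 3.2 4.9 2.0
   vertex 0.0 4.0 1.7
  endloop
 endfacet
 facet normal 0.073 0.752 0.655
  outer loop
   vertex 0.8 4.0 3.3
   vertex 3.0 3.7 3.4
   vertex 3.2 4.9 2.0
  endloop
 endfacet
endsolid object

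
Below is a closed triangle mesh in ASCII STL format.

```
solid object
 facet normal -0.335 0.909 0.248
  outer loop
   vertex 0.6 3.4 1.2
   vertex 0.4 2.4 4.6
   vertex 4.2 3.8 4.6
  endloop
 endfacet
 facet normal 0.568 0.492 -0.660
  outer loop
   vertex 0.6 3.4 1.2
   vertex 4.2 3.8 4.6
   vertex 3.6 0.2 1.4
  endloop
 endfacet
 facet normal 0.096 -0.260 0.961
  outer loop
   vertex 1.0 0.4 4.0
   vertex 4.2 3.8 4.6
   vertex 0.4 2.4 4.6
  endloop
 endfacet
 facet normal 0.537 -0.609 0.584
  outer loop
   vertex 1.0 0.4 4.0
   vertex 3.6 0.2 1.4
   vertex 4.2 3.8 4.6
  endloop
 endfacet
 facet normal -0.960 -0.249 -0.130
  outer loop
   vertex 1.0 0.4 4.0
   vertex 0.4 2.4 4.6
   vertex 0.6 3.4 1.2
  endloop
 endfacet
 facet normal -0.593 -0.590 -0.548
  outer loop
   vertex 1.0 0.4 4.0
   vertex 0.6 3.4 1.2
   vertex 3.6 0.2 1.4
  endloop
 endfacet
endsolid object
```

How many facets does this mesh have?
6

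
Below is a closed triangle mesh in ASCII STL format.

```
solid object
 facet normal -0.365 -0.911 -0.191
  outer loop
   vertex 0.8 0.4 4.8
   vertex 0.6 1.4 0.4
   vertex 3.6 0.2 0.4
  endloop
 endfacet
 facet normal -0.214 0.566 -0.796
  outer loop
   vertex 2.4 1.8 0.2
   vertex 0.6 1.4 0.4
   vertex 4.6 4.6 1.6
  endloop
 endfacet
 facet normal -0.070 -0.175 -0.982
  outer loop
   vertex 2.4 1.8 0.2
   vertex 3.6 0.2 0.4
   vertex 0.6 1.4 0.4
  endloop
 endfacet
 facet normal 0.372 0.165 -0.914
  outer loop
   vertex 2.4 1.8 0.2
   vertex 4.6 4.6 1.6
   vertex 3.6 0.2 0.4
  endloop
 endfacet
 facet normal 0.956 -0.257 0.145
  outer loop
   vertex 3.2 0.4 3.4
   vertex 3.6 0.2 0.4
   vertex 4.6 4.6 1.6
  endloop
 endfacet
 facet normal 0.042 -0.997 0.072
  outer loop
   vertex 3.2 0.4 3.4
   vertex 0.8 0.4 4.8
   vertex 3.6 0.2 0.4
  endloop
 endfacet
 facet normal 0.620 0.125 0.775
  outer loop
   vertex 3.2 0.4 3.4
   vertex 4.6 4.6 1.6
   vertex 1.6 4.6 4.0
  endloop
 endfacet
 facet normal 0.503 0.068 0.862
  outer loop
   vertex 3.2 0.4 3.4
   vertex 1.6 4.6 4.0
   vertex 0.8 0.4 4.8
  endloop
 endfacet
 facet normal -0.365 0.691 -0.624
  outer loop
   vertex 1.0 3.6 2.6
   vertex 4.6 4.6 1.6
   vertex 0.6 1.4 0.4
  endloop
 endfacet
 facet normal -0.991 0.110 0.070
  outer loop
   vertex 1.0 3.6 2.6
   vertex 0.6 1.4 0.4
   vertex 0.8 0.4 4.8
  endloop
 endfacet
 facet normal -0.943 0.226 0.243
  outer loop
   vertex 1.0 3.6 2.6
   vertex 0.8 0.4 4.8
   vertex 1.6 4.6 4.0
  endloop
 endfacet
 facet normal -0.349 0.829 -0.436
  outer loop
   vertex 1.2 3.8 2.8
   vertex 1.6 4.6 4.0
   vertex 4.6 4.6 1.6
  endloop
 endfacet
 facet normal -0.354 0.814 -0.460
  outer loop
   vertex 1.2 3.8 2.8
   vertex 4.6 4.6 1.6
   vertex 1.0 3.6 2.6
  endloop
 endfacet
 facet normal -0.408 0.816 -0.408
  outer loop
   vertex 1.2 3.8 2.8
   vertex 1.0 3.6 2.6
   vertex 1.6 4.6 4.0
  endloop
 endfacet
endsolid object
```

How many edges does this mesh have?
21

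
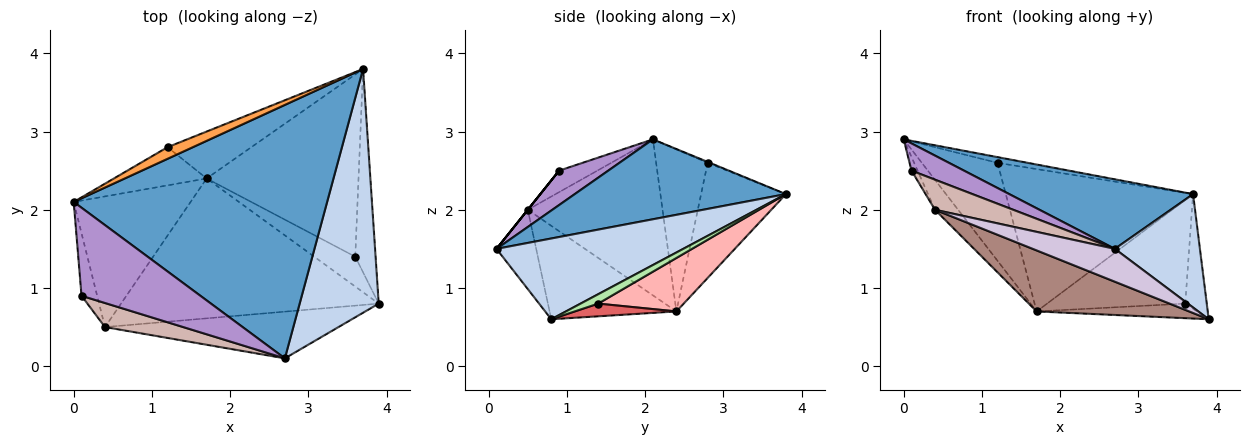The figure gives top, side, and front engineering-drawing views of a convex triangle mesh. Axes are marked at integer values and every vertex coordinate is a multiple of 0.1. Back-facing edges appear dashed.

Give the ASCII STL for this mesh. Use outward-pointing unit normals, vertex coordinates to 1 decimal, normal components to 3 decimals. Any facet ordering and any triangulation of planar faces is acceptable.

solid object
 facet normal 0.291 -0.253 0.923
  outer loop
   vertex 2.7 0.1 1.5
   vertex 3.7 3.8 2.2
   vertex 0.0 2.1 2.9
  endloop
 endfacet
 facet normal 0.679 -0.309 0.665
  outer loop
   vertex 2.7 0.1 1.5
   vertex 3.9 0.8 0.6
   vertex 3.7 3.8 2.2
  endloop
 endfacet
 facet normal -0.033 0.440 0.897
  outer loop
   vertex 1.2 2.8 2.6
   vertex 0.0 2.1 2.9
   vertex 3.7 3.8 2.2
  endloop
 endfacet
 facet normal -0.536 0.787 -0.307
  outer loop
   vertex 1.2 2.8 2.6
   vertex 1.7 2.4 0.7
   vertex 0.0 2.1 2.9
  endloop
 endfacet
 facet normal -0.395 0.872 -0.288
  outer loop
   vertex 1.2 2.8 2.6
   vertex 3.7 3.8 2.2
   vertex 1.7 2.4 0.7
  endloop
 endfacet
 facet normal 0.373 0.456 -0.808
  outer loop
   vertex 3.6 1.4 0.8
   vertex 3.7 3.8 2.2
   vertex 3.9 0.8 0.6
  endloop
 endfacet
 facet normal 0.268 0.423 -0.866
  outer loop
   vertex 3.6 1.4 0.8
   vertex 3.9 0.8 0.6
   vertex 1.7 2.4 0.7
  endloop
 endfacet
 facet normal 0.293 0.473 -0.831
  outer loop
   vertex 3.6 1.4 0.8
   vertex 1.7 2.4 0.7
   vertex 3.7 3.8 2.2
  endloop
 endfacet
 facet normal 0.267 -0.285 0.921
  outer loop
   vertex 0.1 0.9 2.5
   vertex 2.7 0.1 1.5
   vertex 0.0 2.1 2.9
  endloop
 endfacet
 facet normal -0.268 -0.554 -0.788
  outer loop
   vertex 0.4 0.5 2.0
   vertex 3.9 0.8 0.6
   vertex 2.7 0.1 1.5
  endloop
 endfacet
 facet normal -0.315 -0.379 -0.870
  outer loop
   vertex 0.4 0.5 2.0
   vertex 1.7 2.4 0.7
   vertex 3.9 0.8 0.6
  endloop
 endfacet
 facet normal 0.000 -0.781 0.625
  outer loop
   vertex 0.4 0.5 2.0
   vertex 2.7 0.1 1.5
   vertex 0.1 0.9 2.5
  endloop
 endfacet
 facet normal -0.793 0.136 -0.594
  outer loop
   vertex 0.4 0.5 2.0
   vertex 0.0 2.1 2.9
   vertex 1.7 2.4 0.7
  endloop
 endfacet
 facet normal -0.802 0.128 -0.583
  outer loop
   vertex 0.4 0.5 2.0
   vertex 0.1 0.9 2.5
   vertex 0.0 2.1 2.9
  endloop
 endfacet
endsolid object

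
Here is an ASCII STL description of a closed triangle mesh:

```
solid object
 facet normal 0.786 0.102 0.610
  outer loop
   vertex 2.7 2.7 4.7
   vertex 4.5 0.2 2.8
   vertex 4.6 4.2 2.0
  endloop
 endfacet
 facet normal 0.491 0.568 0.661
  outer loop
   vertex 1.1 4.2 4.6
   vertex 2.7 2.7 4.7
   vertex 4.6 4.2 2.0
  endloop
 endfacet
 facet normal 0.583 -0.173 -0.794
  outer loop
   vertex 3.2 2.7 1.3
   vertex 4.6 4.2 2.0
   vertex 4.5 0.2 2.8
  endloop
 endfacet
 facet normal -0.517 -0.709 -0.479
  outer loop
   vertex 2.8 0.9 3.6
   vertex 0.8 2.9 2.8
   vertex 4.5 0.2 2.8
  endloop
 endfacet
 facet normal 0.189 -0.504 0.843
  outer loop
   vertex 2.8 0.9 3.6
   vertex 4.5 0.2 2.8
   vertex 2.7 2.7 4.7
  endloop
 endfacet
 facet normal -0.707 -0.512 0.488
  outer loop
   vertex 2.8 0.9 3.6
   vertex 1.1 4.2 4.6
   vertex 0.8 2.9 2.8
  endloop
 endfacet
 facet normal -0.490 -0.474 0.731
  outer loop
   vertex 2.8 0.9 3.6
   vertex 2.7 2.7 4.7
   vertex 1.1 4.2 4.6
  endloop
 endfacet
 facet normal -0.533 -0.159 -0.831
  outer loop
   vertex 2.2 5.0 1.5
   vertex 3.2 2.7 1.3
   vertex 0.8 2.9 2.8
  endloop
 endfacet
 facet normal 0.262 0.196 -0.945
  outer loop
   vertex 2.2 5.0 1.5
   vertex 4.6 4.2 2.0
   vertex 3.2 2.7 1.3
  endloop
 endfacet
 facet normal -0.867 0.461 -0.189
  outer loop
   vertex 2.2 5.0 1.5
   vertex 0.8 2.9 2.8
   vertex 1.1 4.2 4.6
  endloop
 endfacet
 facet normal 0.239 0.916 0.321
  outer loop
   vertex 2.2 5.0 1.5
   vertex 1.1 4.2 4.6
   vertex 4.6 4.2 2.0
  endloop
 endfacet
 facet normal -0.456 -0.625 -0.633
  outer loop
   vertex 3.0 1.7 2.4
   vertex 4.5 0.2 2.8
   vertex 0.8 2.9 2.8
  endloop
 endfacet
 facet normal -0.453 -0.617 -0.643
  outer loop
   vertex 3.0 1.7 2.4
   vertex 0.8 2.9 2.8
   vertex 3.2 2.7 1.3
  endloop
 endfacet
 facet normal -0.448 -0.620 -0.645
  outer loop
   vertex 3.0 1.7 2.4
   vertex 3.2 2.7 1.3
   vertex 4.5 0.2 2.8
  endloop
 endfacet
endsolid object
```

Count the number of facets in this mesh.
14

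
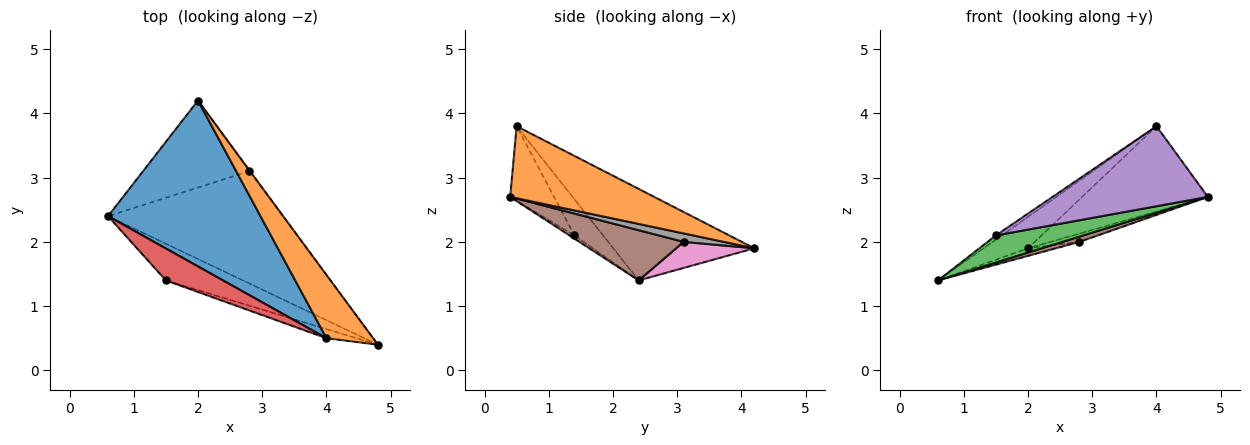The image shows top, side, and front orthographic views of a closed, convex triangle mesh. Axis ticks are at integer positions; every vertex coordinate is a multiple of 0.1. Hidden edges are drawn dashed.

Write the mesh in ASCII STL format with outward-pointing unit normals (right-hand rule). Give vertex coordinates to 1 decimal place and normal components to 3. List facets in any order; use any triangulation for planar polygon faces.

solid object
 facet normal -0.508 0.160 0.846
  outer loop
   vertex 4.0 0.5 3.8
   vertex 2.0 4.2 1.9
   vertex 0.6 2.4 1.4
  endloop
 endfacet
 facet normal 0.677 0.591 0.439
  outer loop
   vertex 4.0 0.5 3.8
   vertex 4.8 0.4 2.7
   vertex 2.0 4.2 1.9
  endloop
 endfacet
 facet normal -0.034 -0.593 -0.804
  outer loop
   vertex 1.5 1.4 2.1
   vertex 0.6 2.4 1.4
   vertex 4.8 0.4 2.7
  endloop
 endfacet
 facet normal -0.532 0.109 0.840
  outer loop
   vertex 1.5 1.4 2.1
   vertex 4.0 0.5 3.8
   vertex 0.6 2.4 1.4
  endloop
 endfacet
 facet normal -0.270 -0.957 -0.109
  outer loop
   vertex 1.5 1.4 2.1
   vertex 4.8 0.4 2.7
   vertex 4.0 0.5 3.8
  endloop
 endfacet
 facet normal 0.276 -0.044 -0.960
  outer loop
   vertex 2.8 3.1 2.0
   vertex 4.8 0.4 2.7
   vertex 0.6 2.4 1.4
  endloop
 endfacet
 facet normal 0.237 0.084 -0.968
  outer loop
   vertex 2.8 3.1 2.0
   vertex 0.6 2.4 1.4
   vertex 2.0 4.2 1.9
  endloop
 endfacet
 facet normal 0.810 0.583 -0.065
  outer loop
   vertex 2.8 3.1 2.0
   vertex 2.0 4.2 1.9
   vertex 4.8 0.4 2.7
  endloop
 endfacet
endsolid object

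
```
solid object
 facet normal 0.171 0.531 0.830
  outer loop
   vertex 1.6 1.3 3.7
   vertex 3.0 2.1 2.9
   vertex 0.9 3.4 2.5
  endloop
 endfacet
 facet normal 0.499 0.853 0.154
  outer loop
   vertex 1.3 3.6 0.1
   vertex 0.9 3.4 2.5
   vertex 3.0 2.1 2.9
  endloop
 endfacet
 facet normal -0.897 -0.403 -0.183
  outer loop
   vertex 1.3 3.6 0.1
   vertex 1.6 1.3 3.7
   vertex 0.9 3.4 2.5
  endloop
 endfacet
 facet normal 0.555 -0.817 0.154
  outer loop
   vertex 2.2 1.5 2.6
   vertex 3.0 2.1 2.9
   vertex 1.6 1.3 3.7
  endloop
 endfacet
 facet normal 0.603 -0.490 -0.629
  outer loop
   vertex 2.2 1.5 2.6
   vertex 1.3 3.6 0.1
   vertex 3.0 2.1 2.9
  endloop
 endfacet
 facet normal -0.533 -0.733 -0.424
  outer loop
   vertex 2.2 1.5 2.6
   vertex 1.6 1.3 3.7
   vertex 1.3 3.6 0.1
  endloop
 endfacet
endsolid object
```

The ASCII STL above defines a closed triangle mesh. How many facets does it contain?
6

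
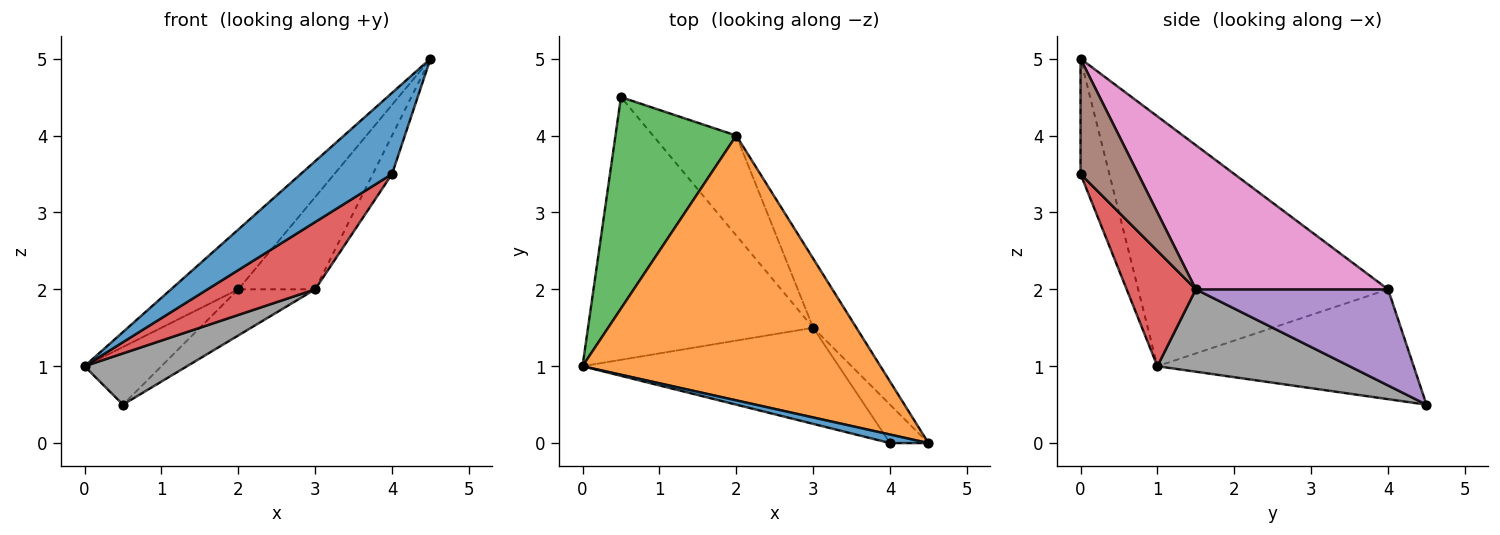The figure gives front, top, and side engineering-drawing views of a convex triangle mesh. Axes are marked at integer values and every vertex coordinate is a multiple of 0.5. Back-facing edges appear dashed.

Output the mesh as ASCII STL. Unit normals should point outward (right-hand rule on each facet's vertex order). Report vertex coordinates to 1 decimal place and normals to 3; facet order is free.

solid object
 facet normal -0.300 -0.949 0.100
  outer loop
   vertex 4.0 0.0 3.5
   vertex 4.5 0.0 5.0
   vertex 0.0 1.0 1.0
  endloop
 endfacet
 facet normal -0.633 0.170 0.755
  outer loop
   vertex 2.0 4.0 2.0
   vertex 0.0 1.0 1.0
   vertex 4.5 0.0 5.0
  endloop
 endfacet
 facet normal -0.659 0.198 0.725
  outer loop
   vertex 2.0 4.0 2.0
   vertex 0.5 4.5 0.5
   vertex 0.0 1.0 1.0
  endloop
 endfacet
 facet normal 0.346 -0.538 -0.769
  outer loop
   vertex 3.0 1.5 2.0
   vertex 4.0 0.0 3.5
   vertex 0.0 1.0 1.0
  endloop
 endfacet
 facet normal 0.723 0.289 -0.627
  outer loop
   vertex 3.0 1.5 2.0
   vertex 0.5 4.5 0.5
   vertex 2.0 4.0 2.0
  endloop
 endfacet
 facet normal 0.905 0.302 -0.302
  outer loop
   vertex 3.0 1.5 2.0
   vertex 4.5 0.0 5.0
   vertex 4.0 0.0 3.5
  endloop
 endfacet
 facet normal 0.894 0.358 -0.268
  outer loop
   vertex 3.0 1.5 2.0
   vertex 2.0 4.0 2.0
   vertex 4.5 0.0 5.0
  endloop
 endfacet
 facet normal 0.338 -0.180 -0.924
  outer loop
   vertex 3.0 1.5 2.0
   vertex 0.0 1.0 1.0
   vertex 0.5 4.5 0.5
  endloop
 endfacet
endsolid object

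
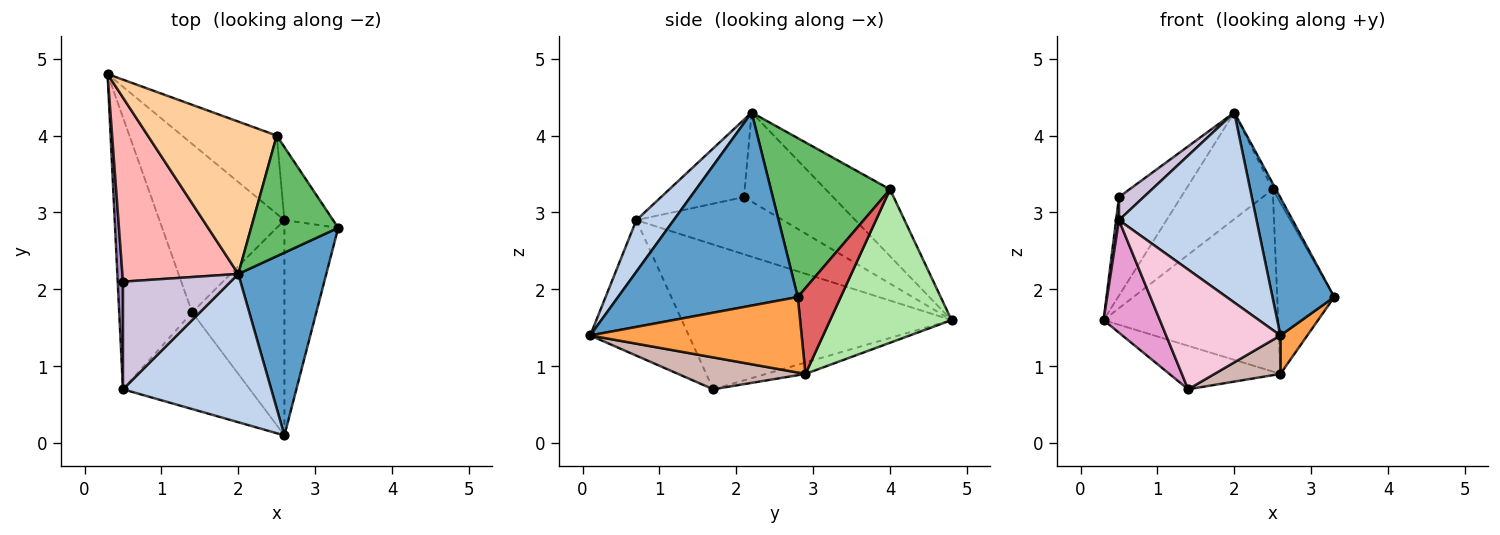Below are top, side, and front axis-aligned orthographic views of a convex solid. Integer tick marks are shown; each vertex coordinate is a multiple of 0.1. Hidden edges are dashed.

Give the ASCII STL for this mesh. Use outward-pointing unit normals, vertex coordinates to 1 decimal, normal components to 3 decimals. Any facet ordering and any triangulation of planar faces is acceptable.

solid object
 facet normal 0.868 -0.298 0.396
  outer loop
   vertex 2.0 2.2 4.3
   vertex 2.6 0.1 1.4
   vertex 3.3 2.8 1.9
  endloop
 endfacet
 facet normal 0.209 -0.771 0.602
  outer loop
   vertex 0.5 0.7 2.9
   vertex 2.6 0.1 1.4
   vertex 2.0 2.2 4.3
  endloop
 endfacet
 facet normal 0.810 -0.103 -0.577
  outer loop
   vertex 2.6 2.9 0.9
   vertex 3.3 2.8 1.9
   vertex 2.6 0.1 1.4
  endloop
 endfacet
 facet normal -0.391 0.528 0.754
  outer loop
   vertex 2.5 4.0 3.3
   vertex 0.3 4.8 1.6
   vertex 2.0 2.2 4.3
  endloop
 endfacet
 facet normal 0.877 0.024 0.481
  outer loop
   vertex 2.5 4.0 3.3
   vertex 2.0 2.2 4.3
   vertex 3.3 2.8 1.9
  endloop
 endfacet
 facet normal 0.538 0.774 -0.332
  outer loop
   vertex 2.5 4.0 3.3
   vertex 2.6 2.9 0.9
   vertex 0.3 4.8 1.6
  endloop
 endfacet
 facet normal 0.569 0.756 -0.323
  outer loop
   vertex 2.5 4.0 3.3
   vertex 3.3 2.8 1.9
   vertex 2.6 2.9 0.9
  endloop
 endfacet
 facet normal -0.561 0.391 0.730
  outer loop
   vertex 0.5 2.1 3.2
   vertex 2.0 2.2 4.3
   vertex 0.3 4.8 1.6
  endloop
 endfacet
 facet normal -0.996 -0.020 0.091
  outer loop
   vertex 0.5 2.1 3.2
   vertex 0.3 4.8 1.6
   vertex 0.5 0.7 2.9
  endloop
 endfacet
 facet normal -0.575 -0.171 0.800
  outer loop
   vertex 0.5 2.1 3.2
   vertex 0.5 0.7 2.9
   vertex 2.0 2.2 4.3
  endloop
 endfacet
 facet normal -0.088 0.249 -0.965
  outer loop
   vertex 1.4 1.7 0.7
   vertex 0.3 4.8 1.6
   vertex 2.6 2.9 0.9
  endloop
 endfacet
 facet normal 0.322 -0.166 -0.932
  outer loop
   vertex 1.4 1.7 0.7
   vertex 2.6 2.9 0.9
   vertex 2.6 0.1 1.4
  endloop
 endfacet
 facet normal -0.878 -0.183 -0.442
  outer loop
   vertex 1.4 1.7 0.7
   vertex 0.5 0.7 2.9
   vertex 0.3 4.8 1.6
  endloop
 endfacet
 facet normal -0.557 -0.646 -0.522
  outer loop
   vertex 1.4 1.7 0.7
   vertex 2.6 0.1 1.4
   vertex 0.5 0.7 2.9
  endloop
 endfacet
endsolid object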